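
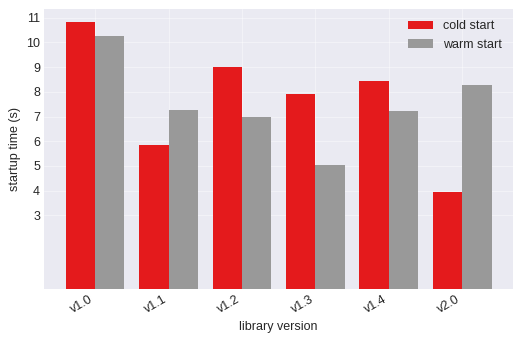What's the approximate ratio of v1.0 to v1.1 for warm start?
v1.0 ≈ 10, v1.1 ≈ 7; 10/7 ≈ 1.43.

≈ 1.43×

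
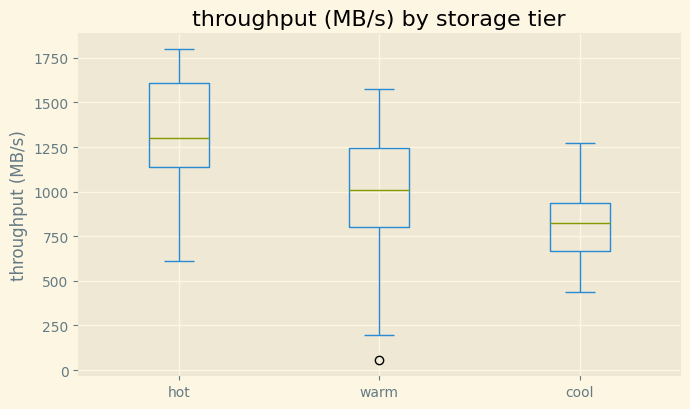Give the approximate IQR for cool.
≈ 300

Q3 ≈ 950, Q1 ≈ 650; IQR ≈ 300.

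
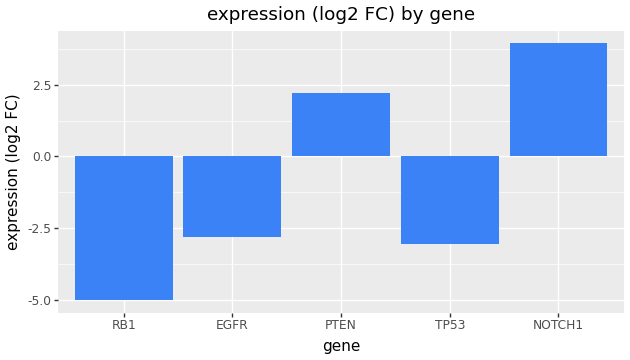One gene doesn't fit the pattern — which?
NOTCH1

NOTCH1 ≈ 4; the rest sit between ≈ -5 and ≈ 2.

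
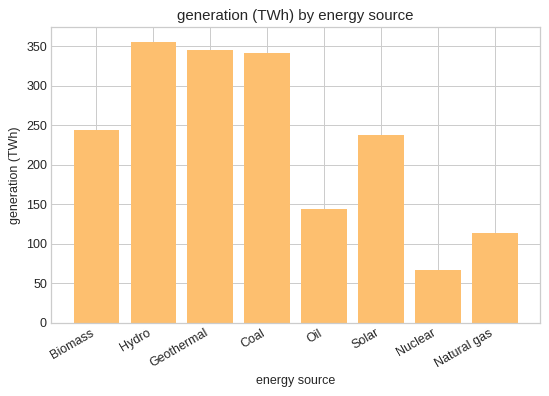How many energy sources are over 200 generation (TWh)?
Above 200: Biomass, Hydro, Geothermal, Coal, Solar.

5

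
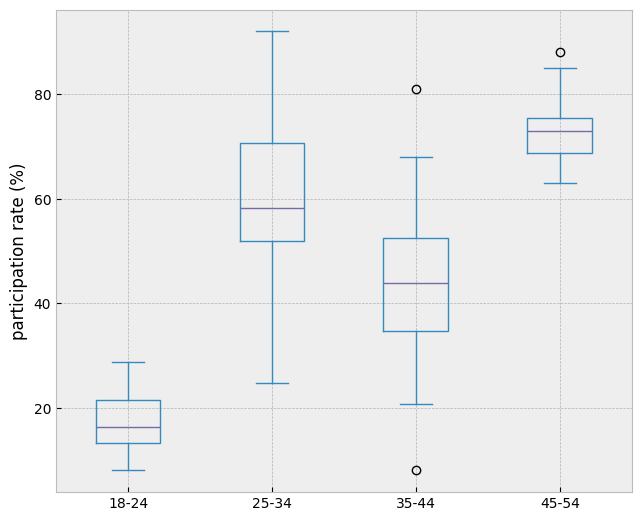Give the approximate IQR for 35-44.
Q3 ≈ 55, Q1 ≈ 35; IQR ≈ 20.

≈ 20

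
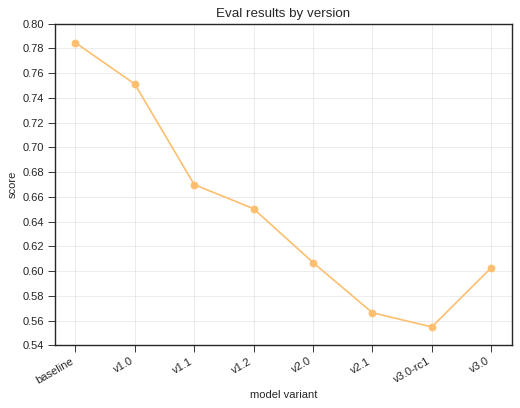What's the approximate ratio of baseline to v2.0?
≈ 1.3×

baseline ≈ 0.78, v2.0 ≈ 0.60; 0.78/0.60 ≈ 1.3.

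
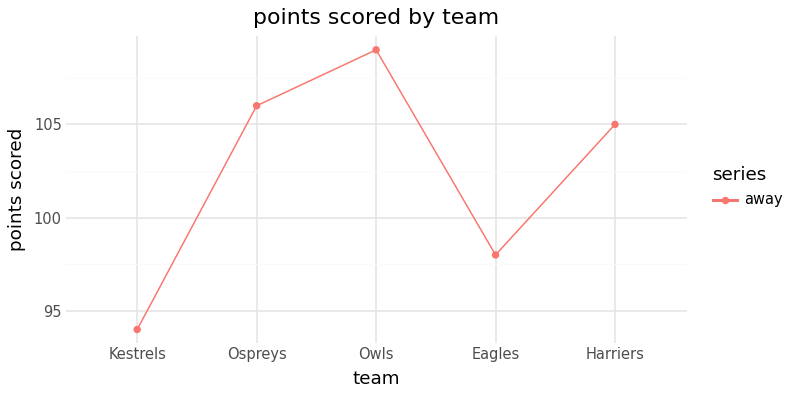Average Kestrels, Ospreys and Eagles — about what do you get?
(94 + 106 + 98) / 3 ≈ 99.

≈ 99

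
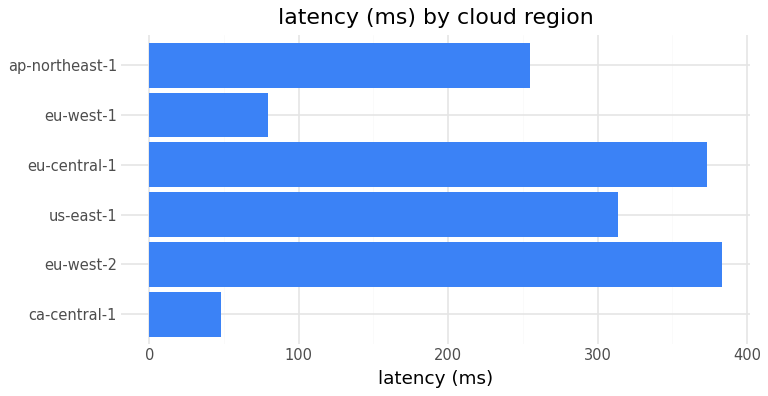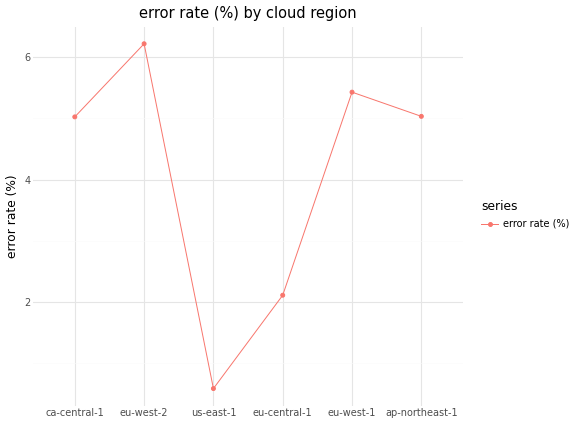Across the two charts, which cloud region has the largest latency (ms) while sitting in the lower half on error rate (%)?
eu-central-1

Chart 2 median error rate (%) ≈ 5; below-median cloud regions: ca-central-1, us-east-1, eu-central-1. Among those, eu-central-1 has the highest latency (ms) (≈ 350).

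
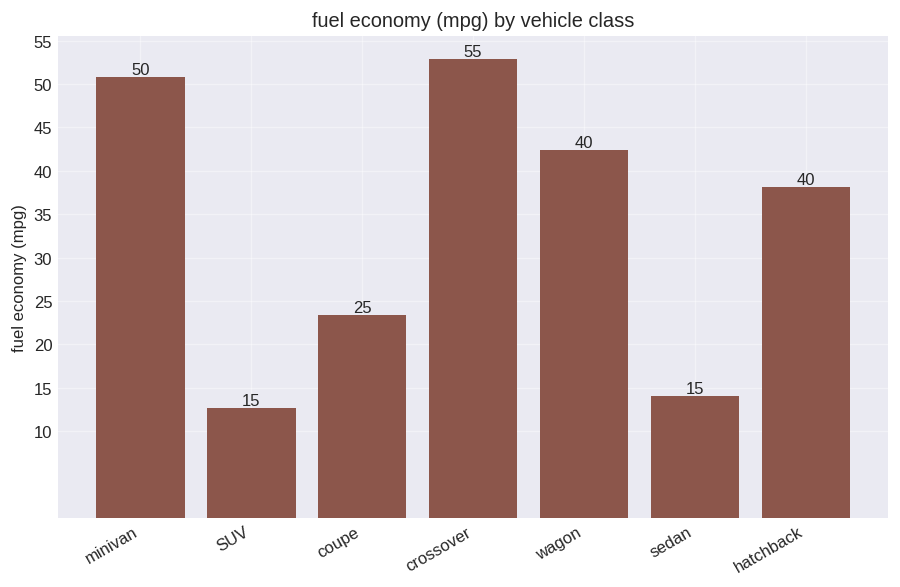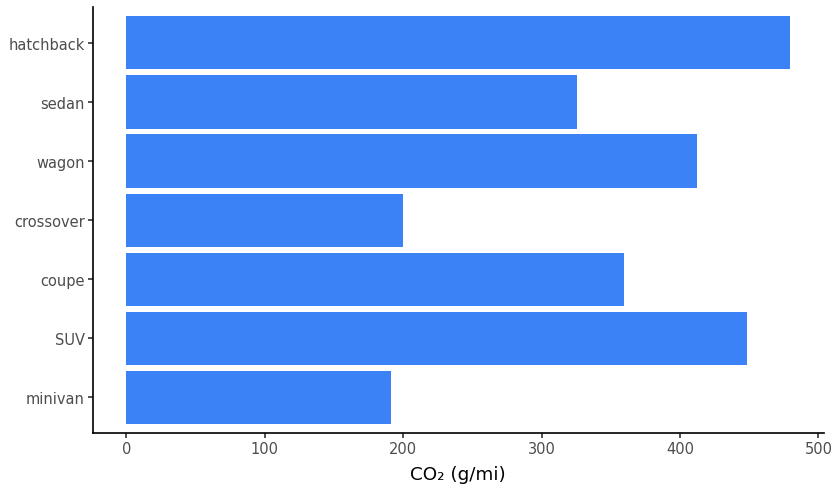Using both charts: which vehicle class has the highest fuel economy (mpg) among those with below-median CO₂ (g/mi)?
crossover

Chart 2 median CO₂ (g/mi) ≈ 350; below-median vehicle classes: minivan, crossover, sedan. Among those, crossover has the highest fuel economy (mpg) (≈ 55).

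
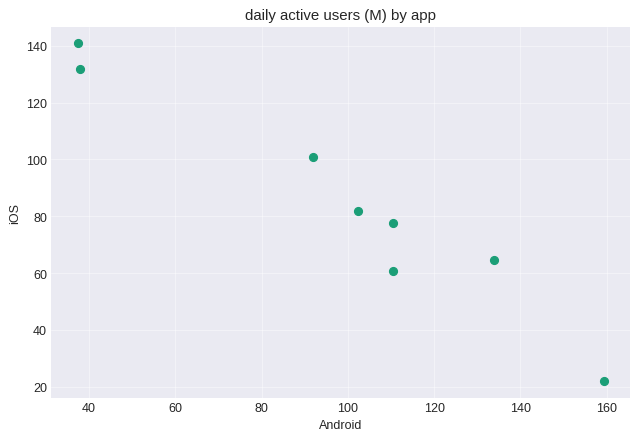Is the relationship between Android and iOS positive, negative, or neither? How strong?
Points are negatively correlated; strong (|r| ≈ 1.0).

negative, strong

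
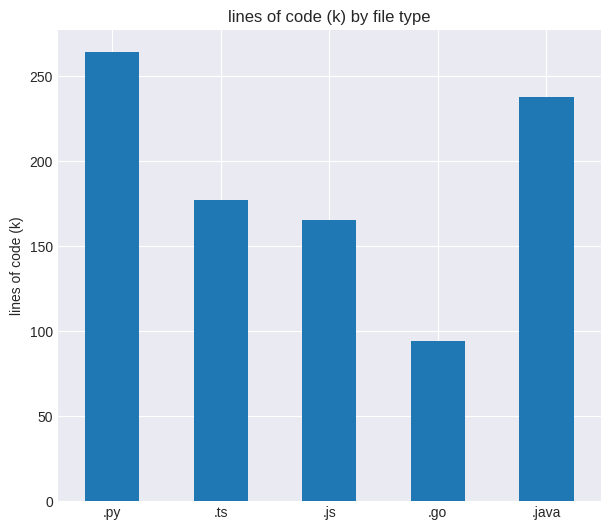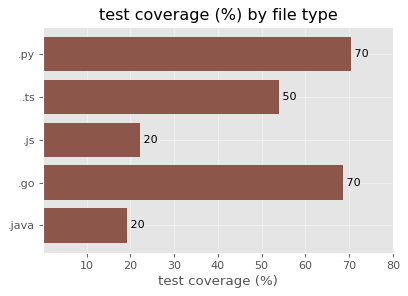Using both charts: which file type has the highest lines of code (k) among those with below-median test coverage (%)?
.java

Chart 2 median test coverage (%) ≈ 50; below-median file types: .js, .java. Among those, .java has the highest lines of code (k) (≈ 250).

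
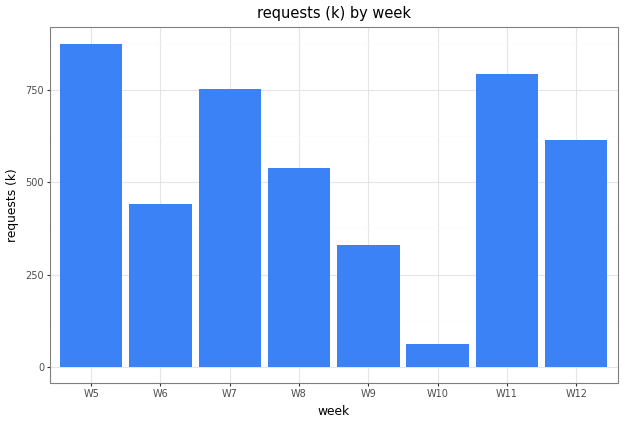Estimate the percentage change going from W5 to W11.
W5 ≈ 900, W11 ≈ 800; (800 − 900) / 900 ≈ -11.1%.

≈ -11.1%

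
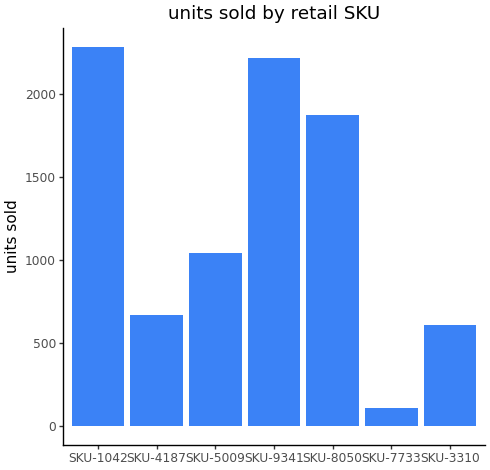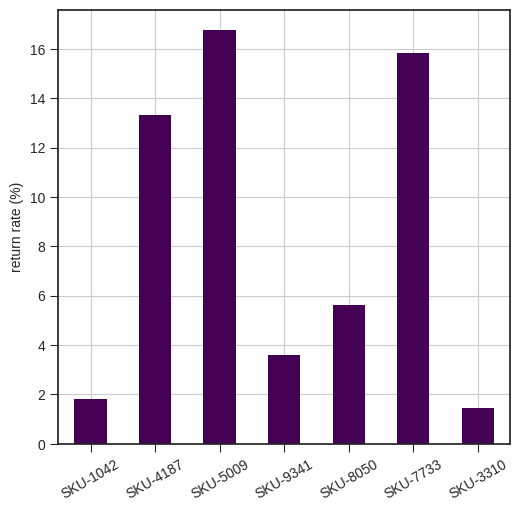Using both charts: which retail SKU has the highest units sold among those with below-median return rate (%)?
SKU-1042

Chart 2 median return rate (%) ≈ 6; below-median retail SKUs: SKU-1042, SKU-9341, SKU-3310. Among those, SKU-1042 has the highest units sold (≈ 2500).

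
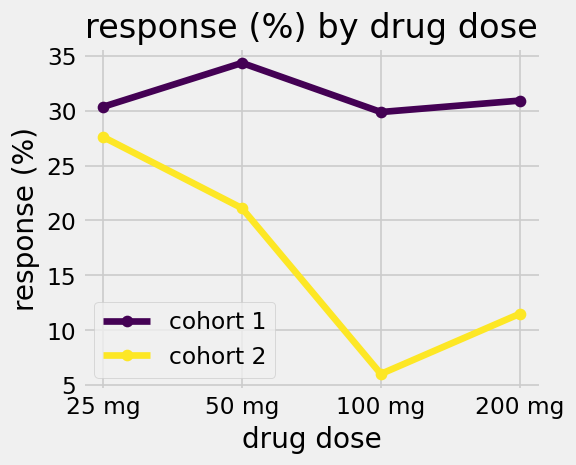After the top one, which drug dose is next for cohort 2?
50 mg

Top 3 for cohort 2: 25 mg ≈ 30, 50 mg ≈ 20, 200 mg ≈ 10.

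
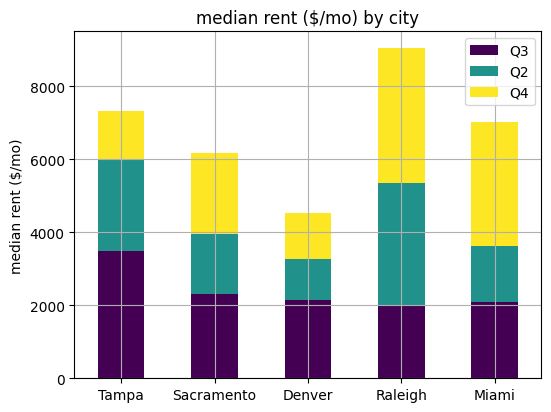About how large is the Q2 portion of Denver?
Q2 top ≈ 3000, bottom ≈ 2000; segment ≈ 1000.

≈ 1000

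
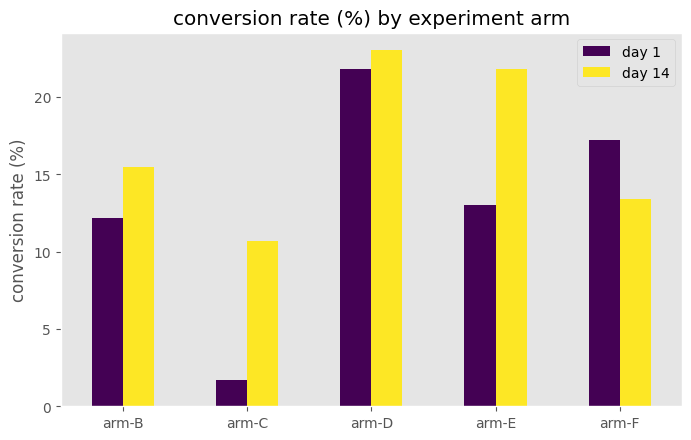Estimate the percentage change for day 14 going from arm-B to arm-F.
≈ -12.5%

arm-B ≈ 16, arm-F ≈ 14; (14 − 16) / 16 ≈ -12.5%.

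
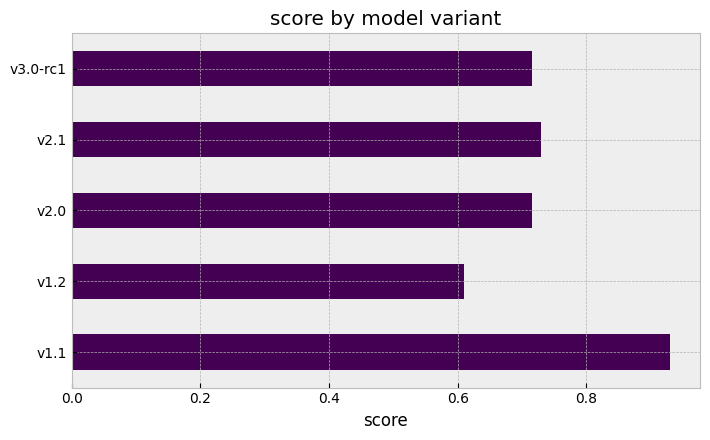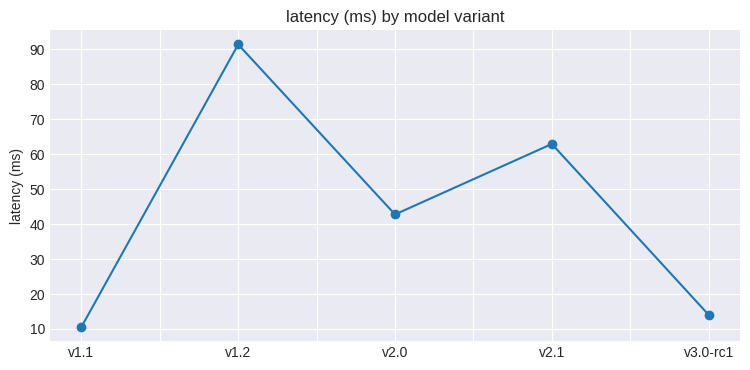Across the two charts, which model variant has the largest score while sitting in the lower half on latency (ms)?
v1.1

Chart 2 median latency (ms) ≈ 40; below-median model variants: v1.1, v3.0-rc1. Among those, v1.1 has the highest score (≈ 0.9).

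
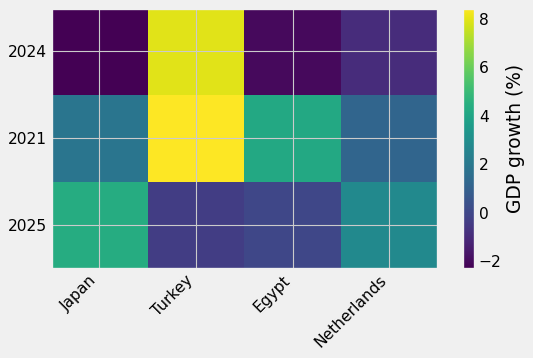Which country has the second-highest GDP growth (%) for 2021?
Top 3 for 2021: Turkey ≈ 8, Egypt ≈ 4, Japan ≈ 2.

Egypt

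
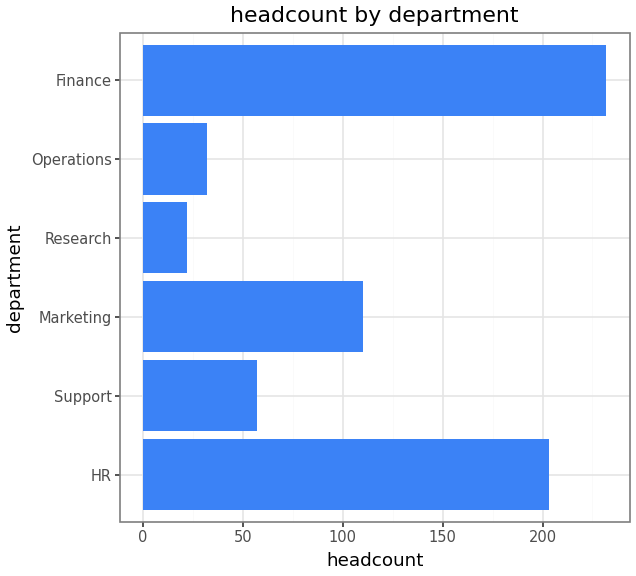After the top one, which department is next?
HR

Top 3: Finance ≈ 240, HR ≈ 200, Marketing ≈ 120.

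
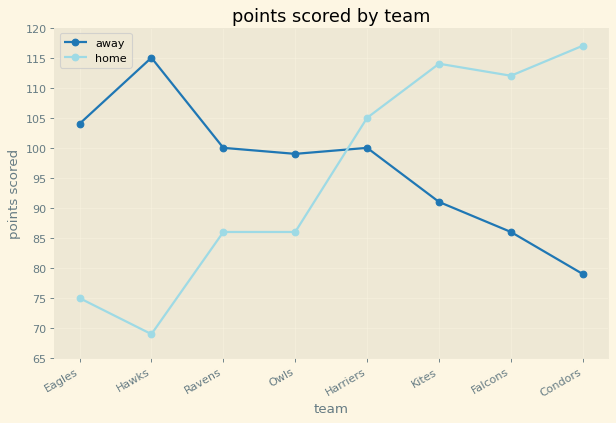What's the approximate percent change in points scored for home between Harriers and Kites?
Harriers ≈ 105, Kites ≈ 115; (115 − 105) / 105 ≈ +9.5%.

≈ +9.5%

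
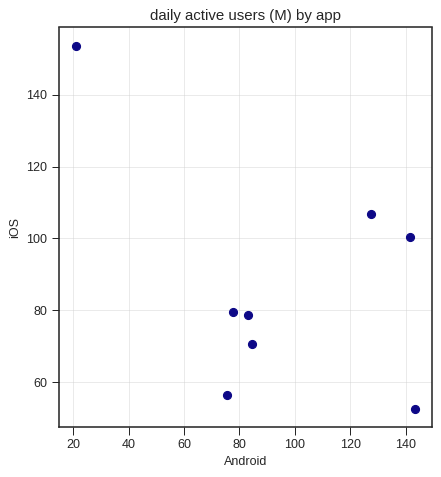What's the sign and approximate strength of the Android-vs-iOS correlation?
negative, moderate

Points are negatively correlated; moderate (|r| ≈ 0.5).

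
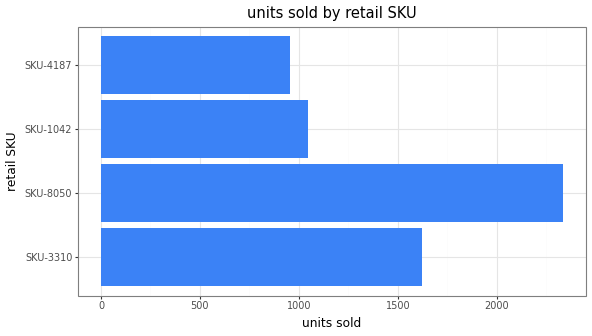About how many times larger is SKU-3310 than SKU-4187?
SKU-3310 ≈ 1600, SKU-4187 ≈ 1000; 1600/1000 ≈ 1.6.

≈ 1.6×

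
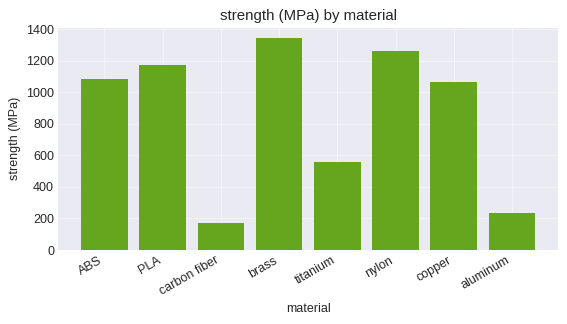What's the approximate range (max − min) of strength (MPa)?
≈ 1200

Max brass ≈ 1400, min carbon fiber ≈ 200; range ≈ 1200.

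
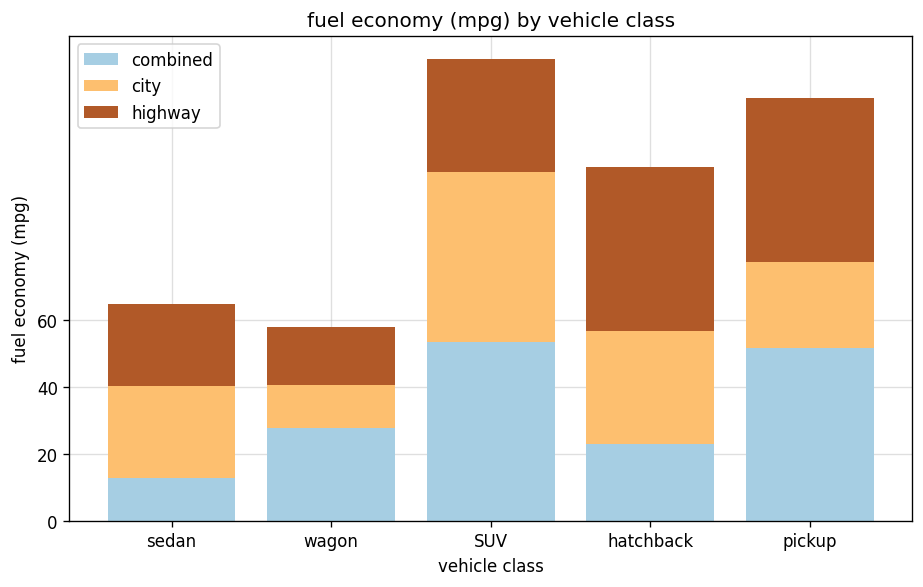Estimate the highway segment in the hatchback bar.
highway top ≈ 100, bottom ≈ 60; segment ≈ 40.

≈ 40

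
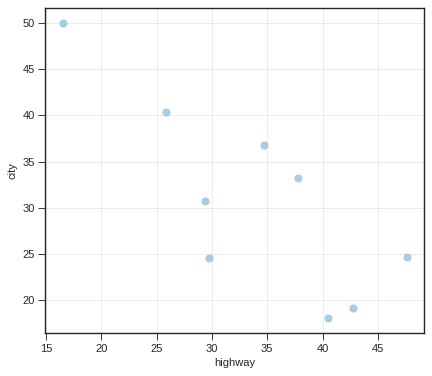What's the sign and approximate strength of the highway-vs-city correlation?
negative, strong

Points are negatively correlated; strong (|r| ≈ 0.8).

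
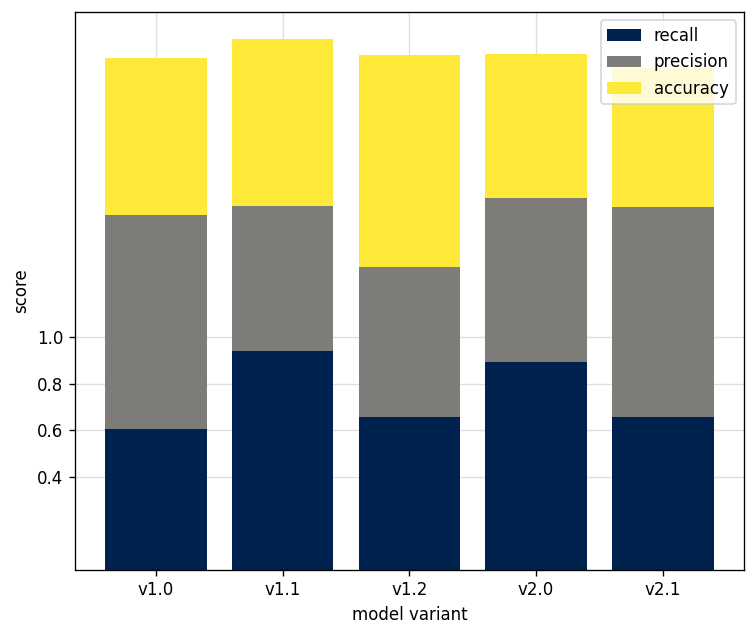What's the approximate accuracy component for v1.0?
≈ 0.6

accuracy top ≈ 2.2, bottom ≈ 1.6; segment ≈ 0.6.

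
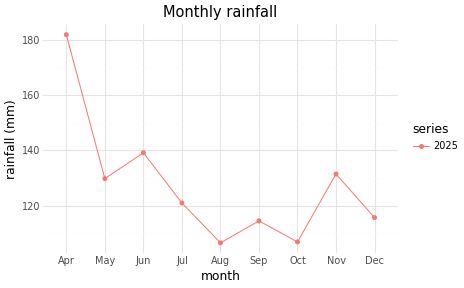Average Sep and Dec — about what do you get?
≈ 115

(110 + 120) / 2 ≈ 115.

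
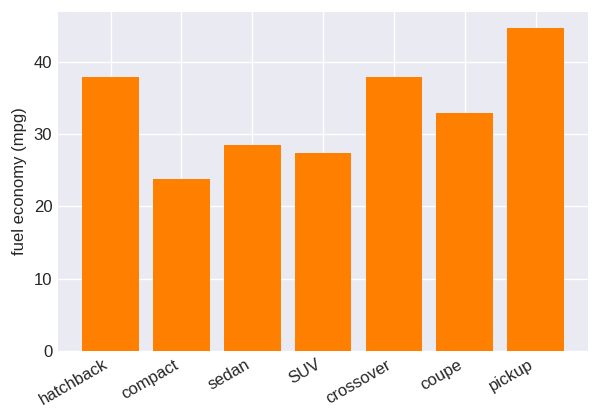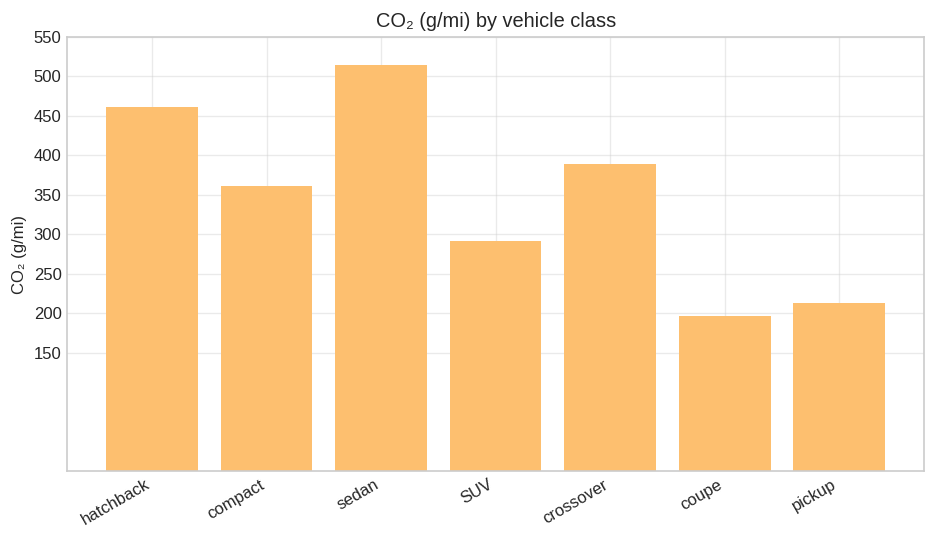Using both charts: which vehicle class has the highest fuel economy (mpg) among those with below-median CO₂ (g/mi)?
Chart 2 median CO₂ (g/mi) ≈ 350; below-median vehicle classes: SUV, coupe, pickup. Among those, pickup has the highest fuel economy (mpg) (≈ 45).

pickup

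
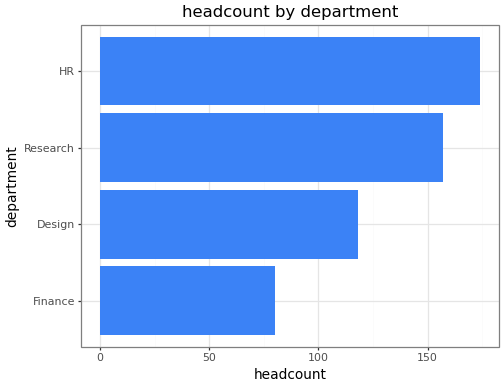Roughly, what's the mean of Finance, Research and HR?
≈ 140

(80 + 160 + 180) / 3 ≈ 140.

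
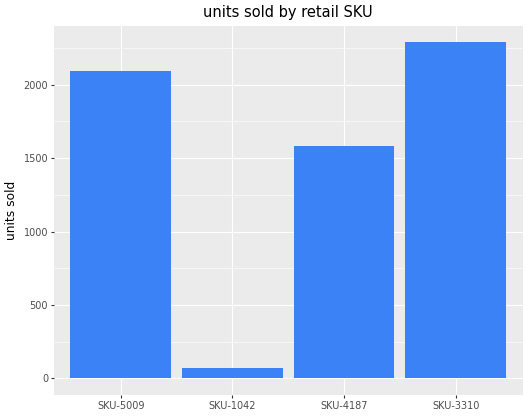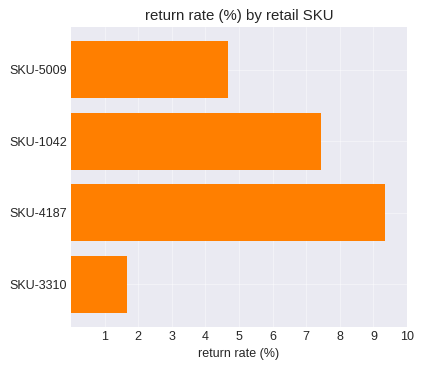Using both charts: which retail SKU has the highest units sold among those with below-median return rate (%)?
SKU-3310

Chart 2 median return rate (%) ≈ 6; below-median retail SKUs: SKU-5009, SKU-3310. Among those, SKU-3310 has the highest units sold (≈ 2500).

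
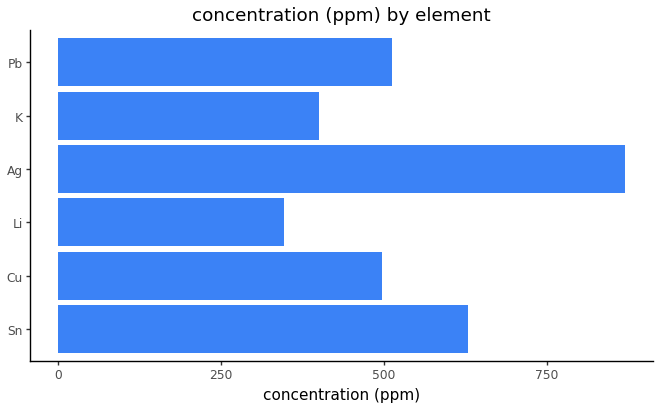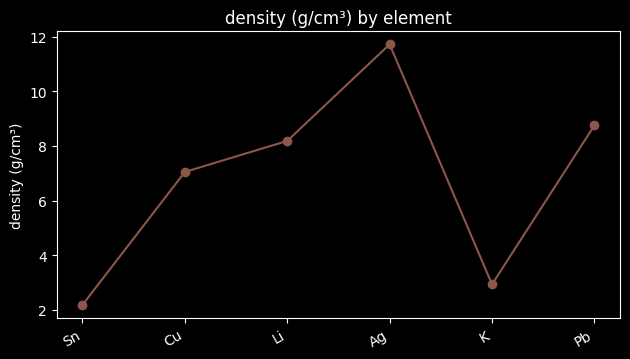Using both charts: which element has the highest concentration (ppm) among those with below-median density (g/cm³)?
Chart 2 median density (g/cm³) ≈ 8; below-median elements: Sn, Cu, K. Among those, Sn has the highest concentration (ppm) (≈ 600).

Sn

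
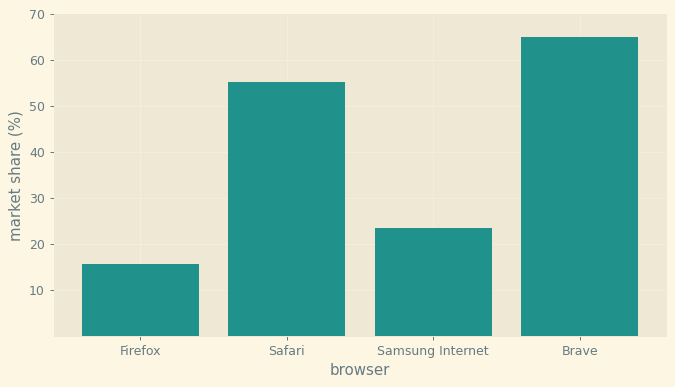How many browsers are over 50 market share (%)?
2

Above 50: Safari, Brave.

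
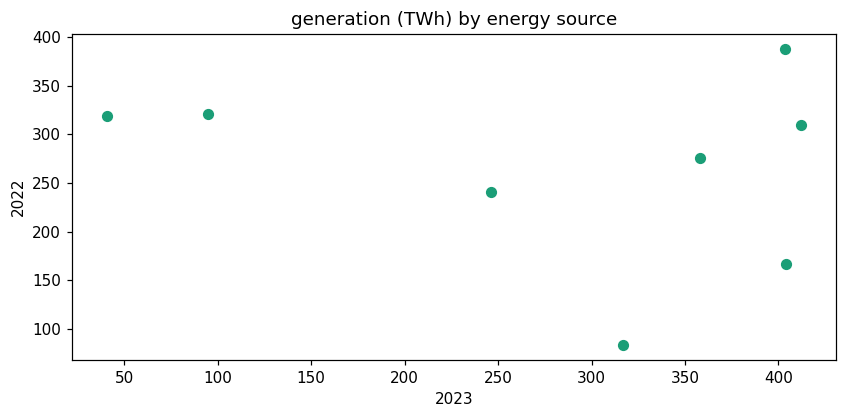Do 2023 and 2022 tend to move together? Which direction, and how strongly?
no clear correlation

Points are roughly uncorrelated; weak (|r| ≈ 0.2).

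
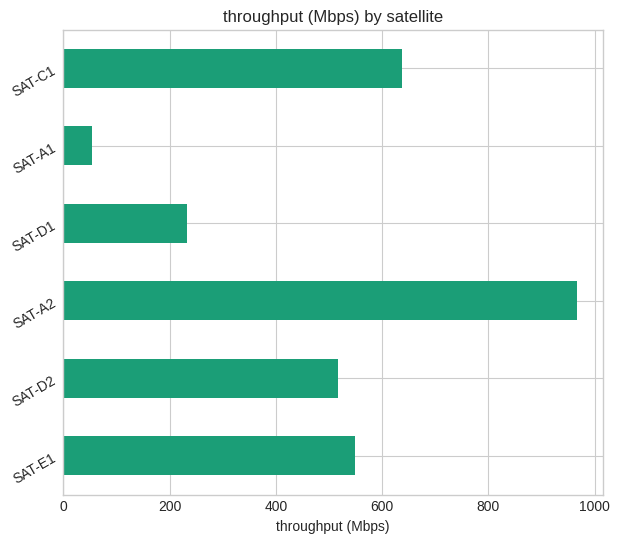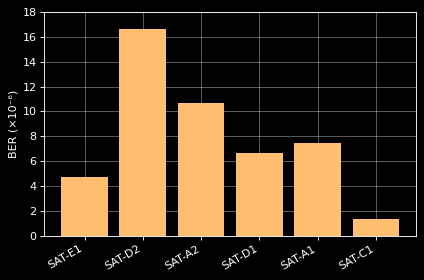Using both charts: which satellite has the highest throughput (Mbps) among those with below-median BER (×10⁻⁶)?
Chart 2 median BER (×10⁻⁶) ≈ 8; below-median satellites: SAT-E1, SAT-D1, SAT-C1. Among those, SAT-C1 has the highest throughput (Mbps) (≈ 600).

SAT-C1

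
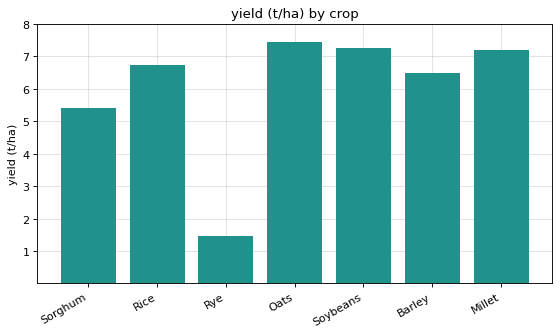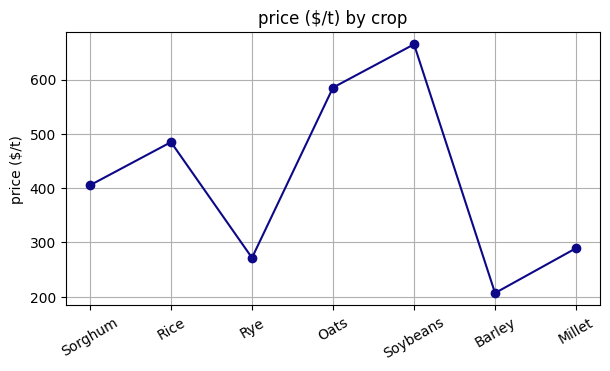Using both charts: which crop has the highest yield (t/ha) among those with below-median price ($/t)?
Chart 2 median price ($/t) ≈ 400; below-median crops: Rye, Barley, Millet. Among those, Millet has the highest yield (t/ha) (≈ 7).

Millet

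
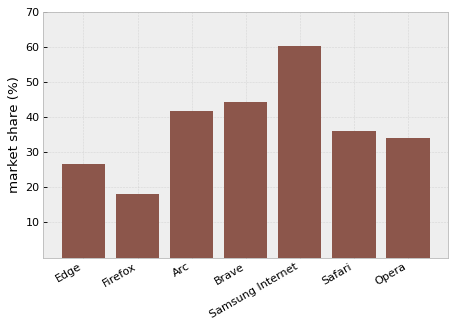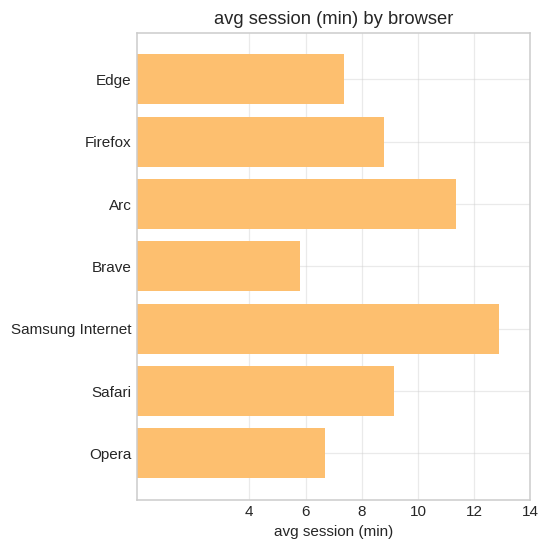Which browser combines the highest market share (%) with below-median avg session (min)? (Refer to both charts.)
Chart 2 median avg session (min) ≈ 8; below-median browsers: Edge, Brave, Opera. Among those, Brave has the highest market share (%) (≈ 40).

Brave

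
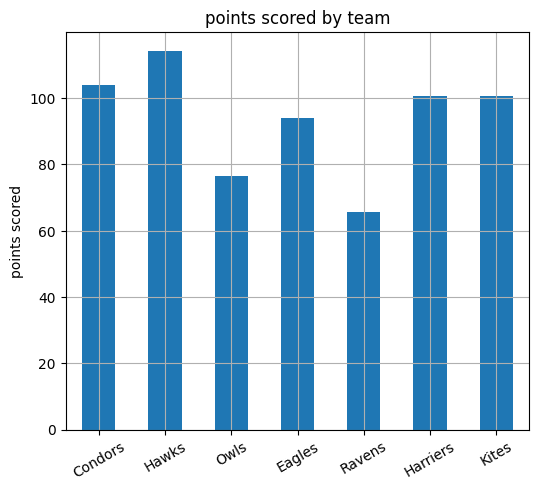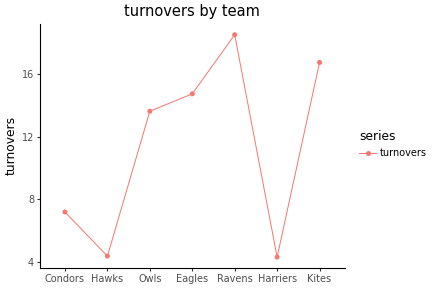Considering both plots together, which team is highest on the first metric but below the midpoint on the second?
Chart 2 median turnovers ≈ 14; below-median teams: Condors, Hawks, Harriers. Among those, Hawks has the highest points scored (≈ 120).

Hawks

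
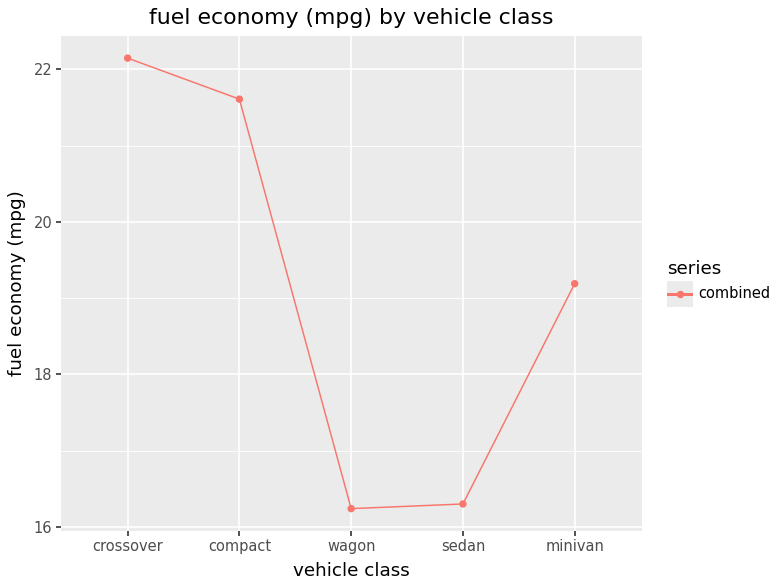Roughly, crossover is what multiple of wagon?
crossover ≈ 22.0, wagon ≈ 16.0; 22.0/16.0 ≈ 1.38.

≈ 1.38×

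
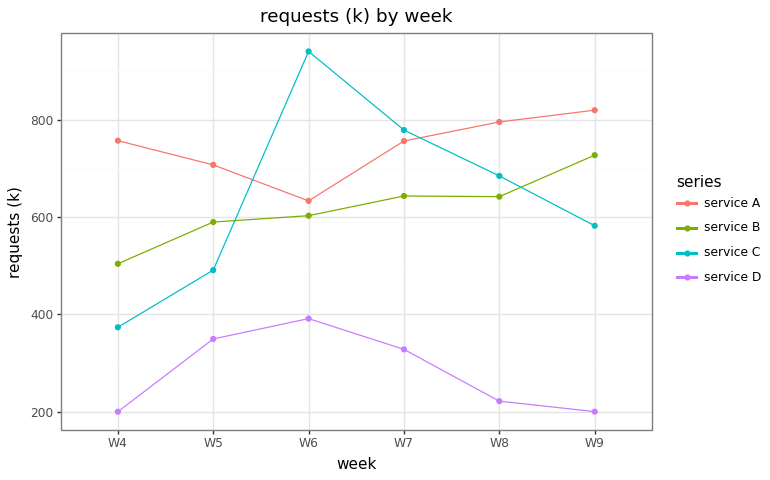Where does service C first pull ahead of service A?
W6

W5: service C ≈ 500 vs service A ≈ 700 (not yet); W6: service C ≈ 900 vs service A ≈ 600 (first crossover).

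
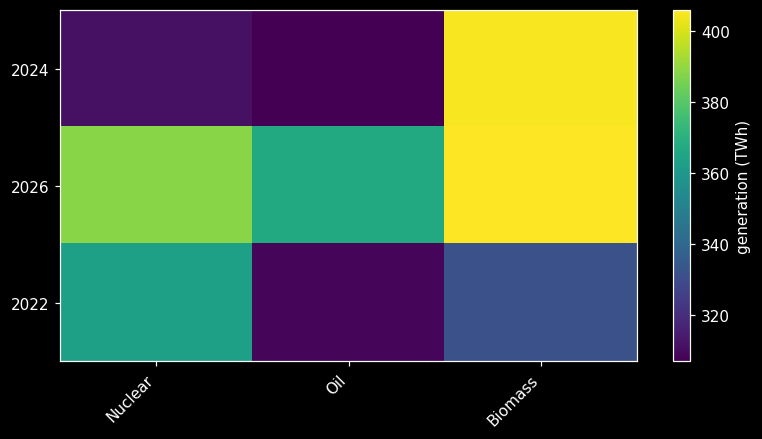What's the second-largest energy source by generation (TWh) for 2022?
Top 3 for 2022: Nuclear ≈ 360, Biomass ≈ 330, Oil ≈ 310.

Biomass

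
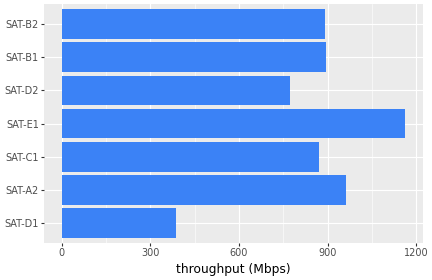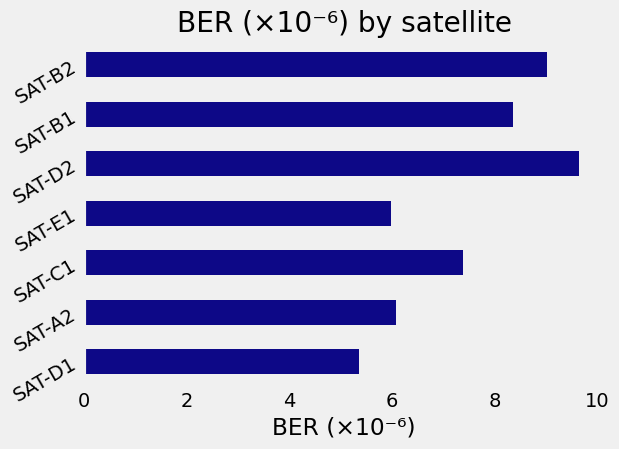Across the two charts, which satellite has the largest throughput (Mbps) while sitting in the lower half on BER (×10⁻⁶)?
Chart 2 median BER (×10⁻⁶) ≈ 7; below-median satellites: SAT-D1, SAT-A2, SAT-E1. Among those, SAT-E1 has the highest throughput (Mbps) (≈ 1200).

SAT-E1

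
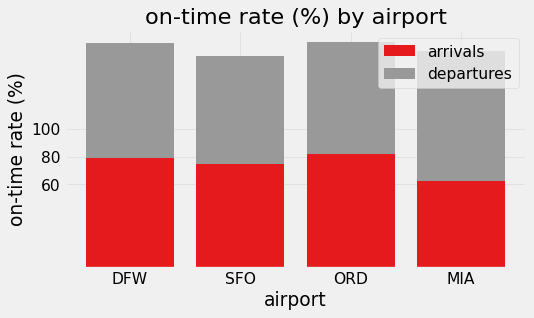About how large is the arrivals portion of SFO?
≈ 80

arrivals top ≈ 80, bottom ≈ 0; segment ≈ 80.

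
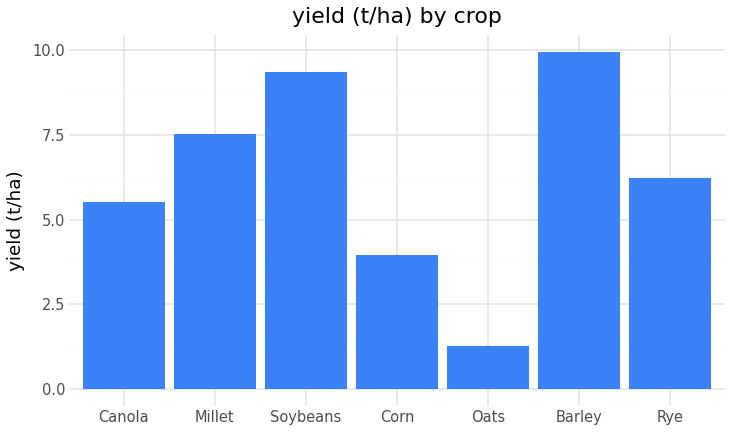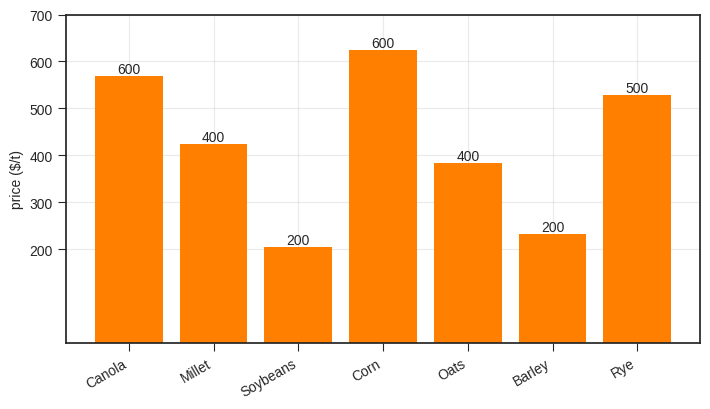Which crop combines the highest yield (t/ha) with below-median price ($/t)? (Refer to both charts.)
Barley

Chart 2 median price ($/t) ≈ 400; below-median crops: Soybeans, Oats, Barley. Among those, Barley has the highest yield (t/ha) (≈ 10).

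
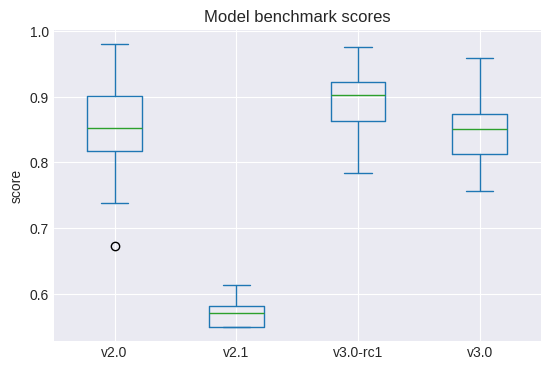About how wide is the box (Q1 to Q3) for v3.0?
≈ 0.05

Q3 ≈ 0.85, Q1 ≈ 0.80; IQR ≈ 0.05.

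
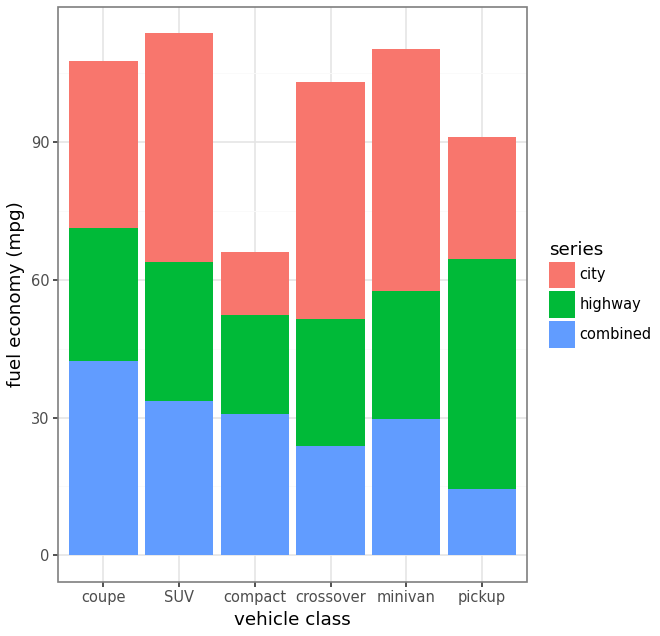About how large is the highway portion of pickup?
≈ 50

highway top ≈ 60, bottom ≈ 10; segment ≈ 50.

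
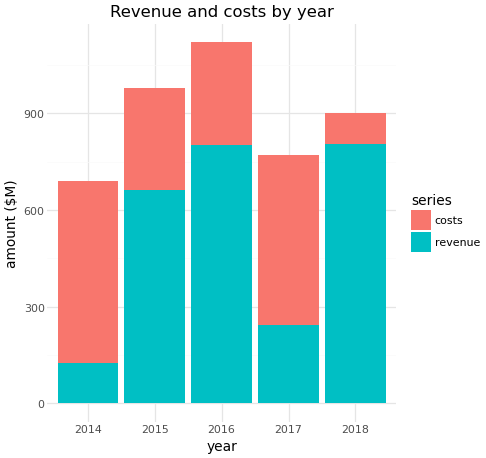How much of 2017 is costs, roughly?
≈ 600

costs top ≈ 800, bottom ≈ 200; segment ≈ 600.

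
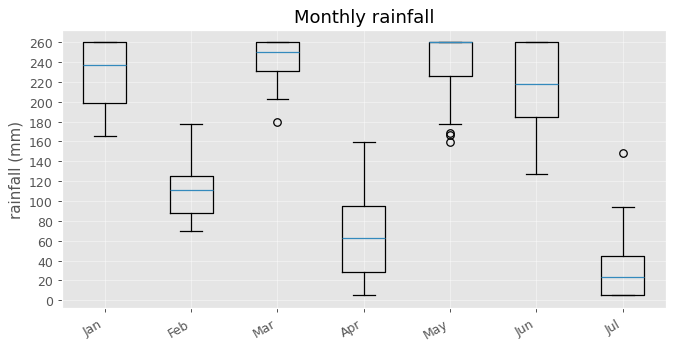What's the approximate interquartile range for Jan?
≈ 60

Q3 ≈ 260, Q1 ≈ 200; IQR ≈ 60.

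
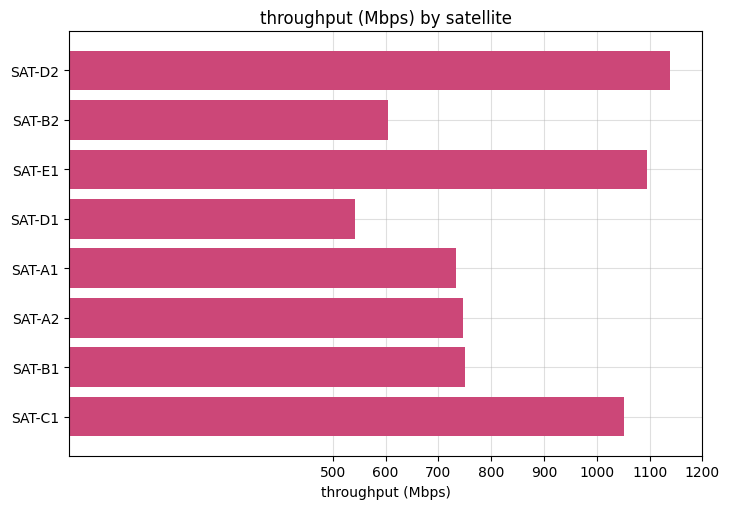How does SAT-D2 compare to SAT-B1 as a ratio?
SAT-D2 ≈ 1100, SAT-B1 ≈ 700; 1100/700 ≈ 1.57.

≈ 1.57×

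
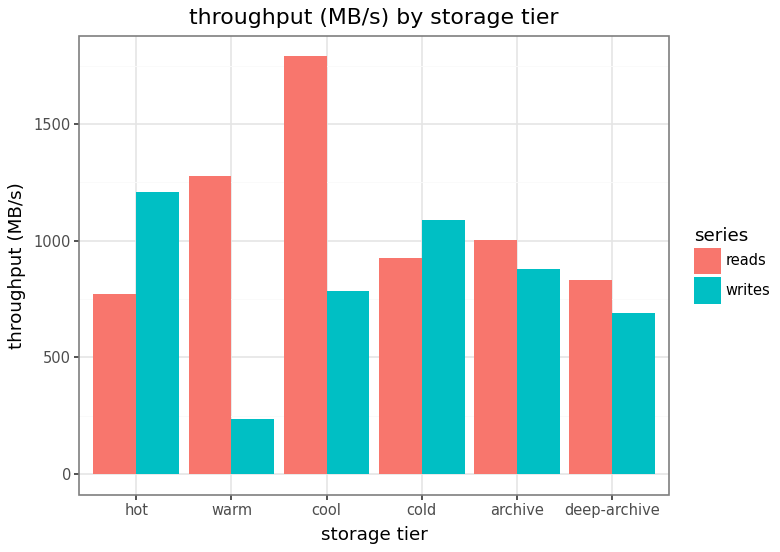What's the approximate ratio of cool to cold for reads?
cool ≈ 1800, cold ≈ 1000; 1800/1000 ≈ 1.8.

≈ 1.8×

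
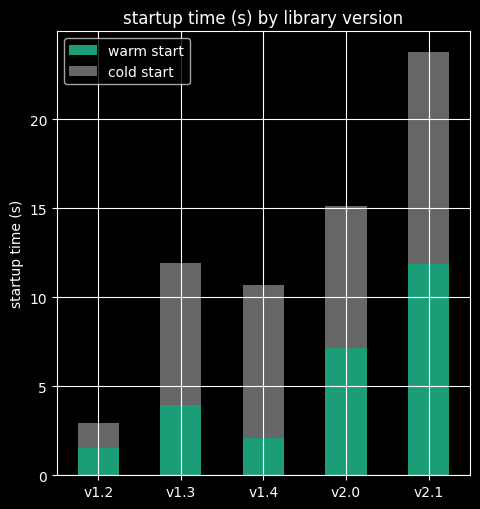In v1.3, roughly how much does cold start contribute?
cold start top ≈ 12, bottom ≈ 4; segment ≈ 8.

≈ 8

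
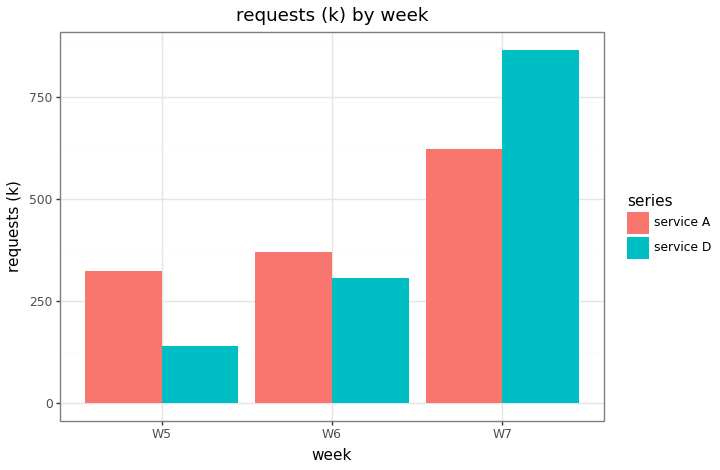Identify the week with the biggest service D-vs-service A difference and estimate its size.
W7: service D ≈ 900, service A ≈ 600 → gap ≈ 300. Next-largest (W5) is only ≈ 200.

W7, ≈ 300 k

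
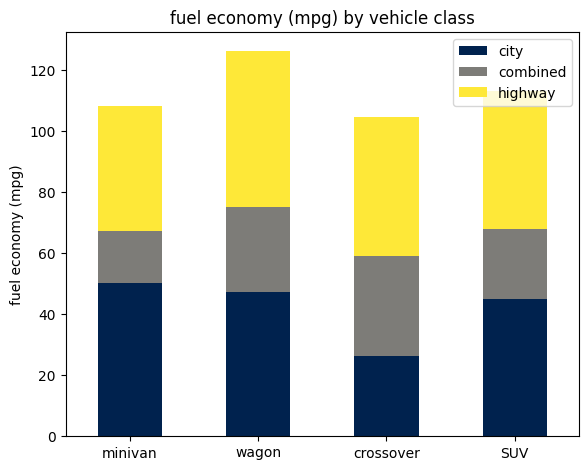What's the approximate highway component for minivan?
≈ 40

highway top ≈ 100, bottom ≈ 60; segment ≈ 40.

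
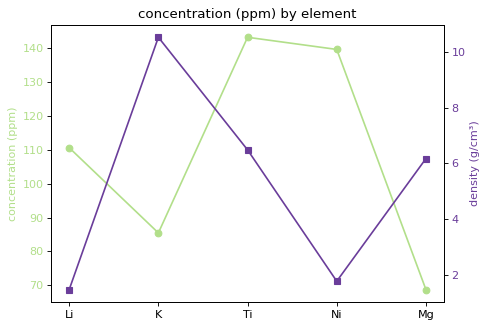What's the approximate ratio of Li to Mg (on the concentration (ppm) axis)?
Li ≈ 110, Mg ≈ 70; 110/70 ≈ 1.57.

≈ 1.57×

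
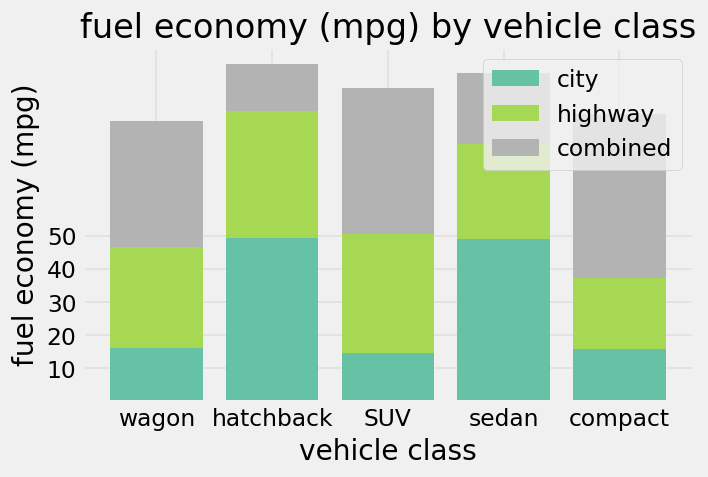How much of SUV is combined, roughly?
combined top ≈ 90, bottom ≈ 50; segment ≈ 40.

≈ 40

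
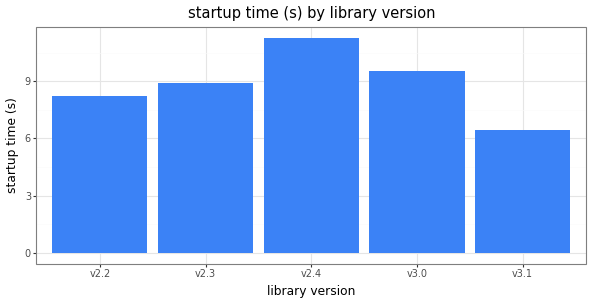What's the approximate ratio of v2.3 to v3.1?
≈ 1.5×

v2.3 ≈ 9, v3.1 ≈ 6; 9/6 ≈ 1.5.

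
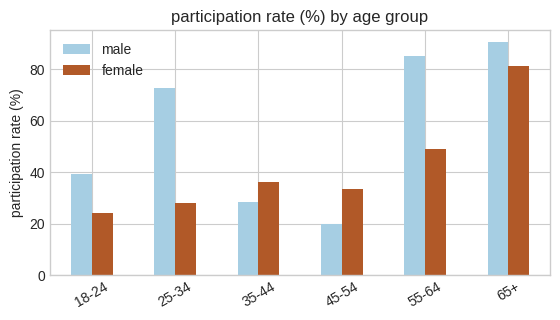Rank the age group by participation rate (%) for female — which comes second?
55-64

Top 3 for female: 65+ ≈ 80, 55-64 ≈ 50, 35-44 ≈ 40.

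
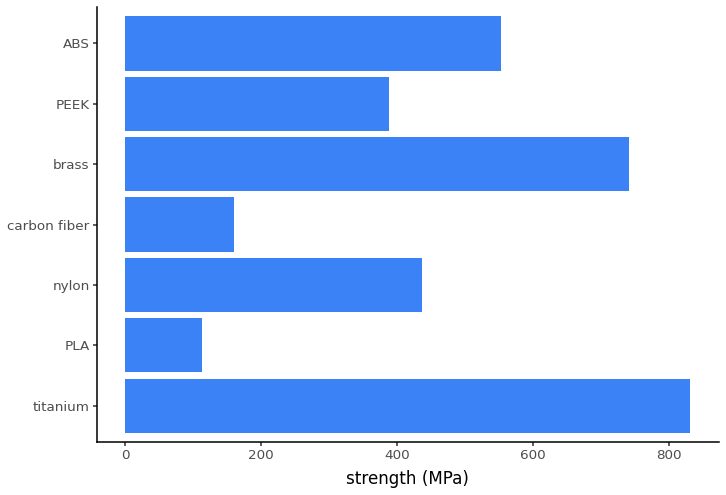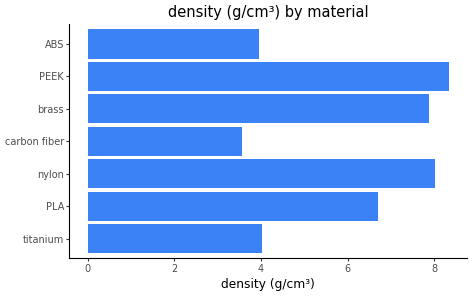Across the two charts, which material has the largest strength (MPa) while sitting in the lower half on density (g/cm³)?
titanium

Chart 2 median density (g/cm³) ≈ 7; below-median materials: titanium, carbon fiber, ABS. Among those, titanium has the highest strength (MPa) (≈ 800).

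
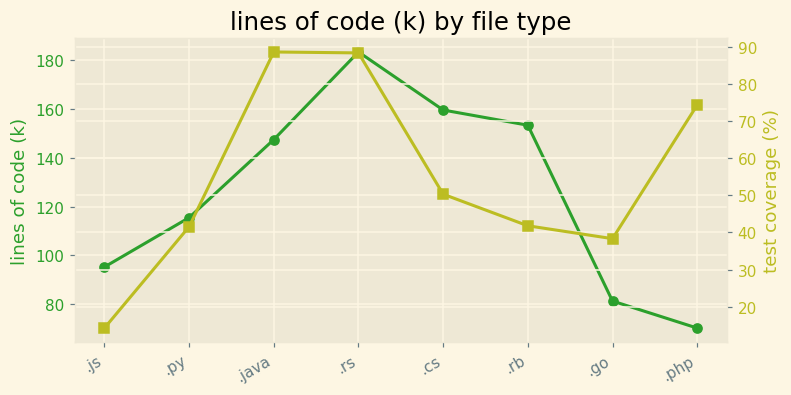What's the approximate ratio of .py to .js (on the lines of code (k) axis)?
.py ≈ 120, .js ≈ 100; 120/100 ≈ 1.2.

≈ 1.2×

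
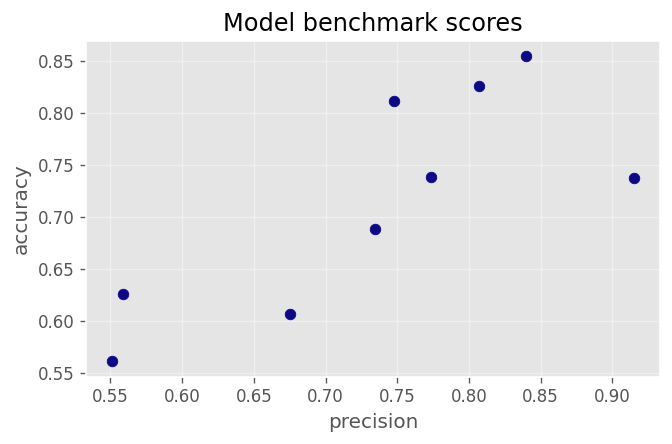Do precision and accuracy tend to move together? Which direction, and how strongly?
positive, strong

Points are positively correlated; strong (|r| ≈ 0.8).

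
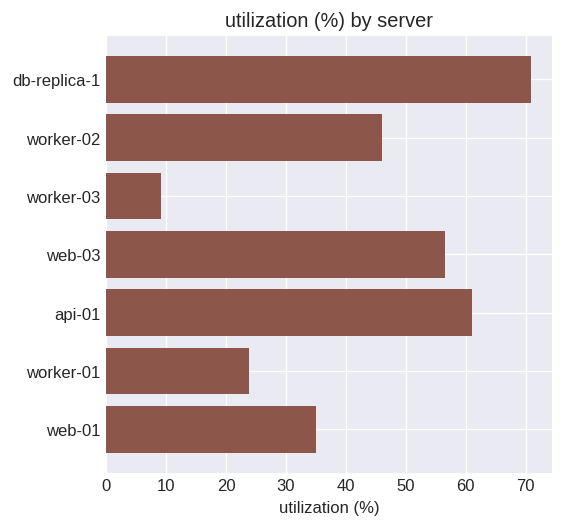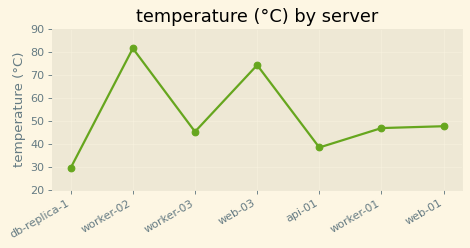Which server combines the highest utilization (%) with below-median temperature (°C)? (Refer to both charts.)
Chart 2 median temperature (°C) ≈ 50; below-median servers: db-replica-1, worker-03, api-01. Among those, db-replica-1 has the highest utilization (%) (≈ 70).

db-replica-1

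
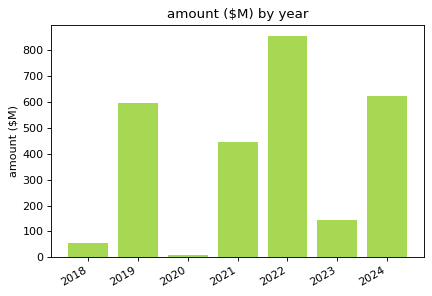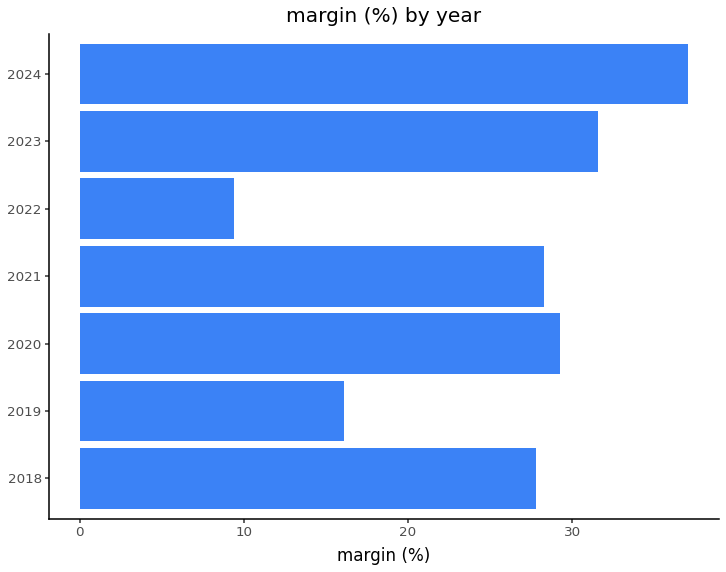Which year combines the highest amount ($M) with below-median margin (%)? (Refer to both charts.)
Chart 2 median margin (%) ≈ 30; below-median years: 2018, 2019, 2022. Among those, 2022 has the highest amount ($M) (≈ 900).

2022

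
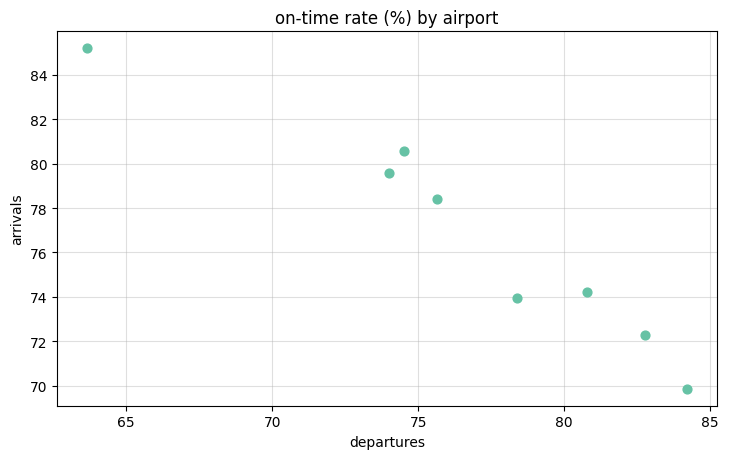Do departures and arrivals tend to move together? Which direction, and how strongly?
negative, strong

Points are negatively correlated; strong (|r| ≈ 1.0).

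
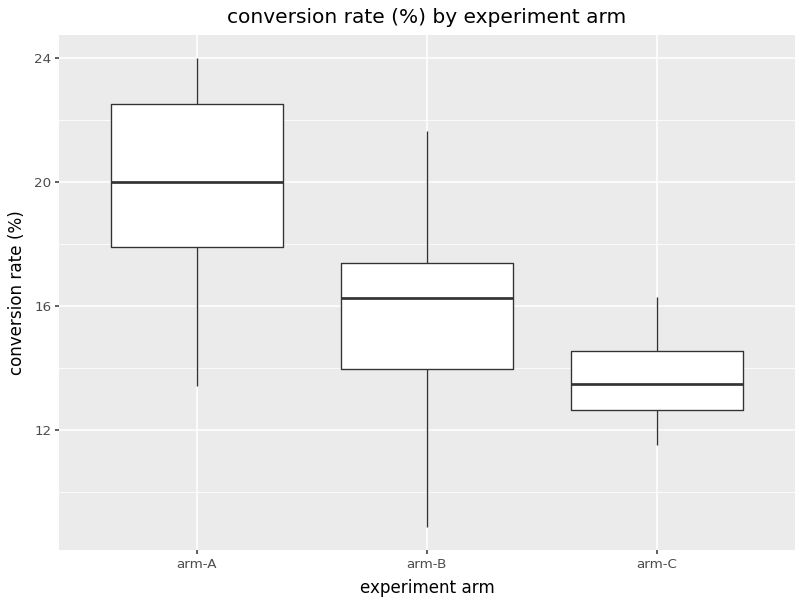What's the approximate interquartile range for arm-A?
≈ 5

Q3 ≈ 23, Q1 ≈ 18; IQR ≈ 5.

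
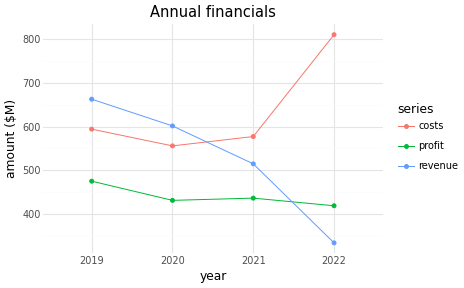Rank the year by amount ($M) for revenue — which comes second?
2020

Top 3 for revenue: 2019 ≈ 650, 2020 ≈ 600, 2021 ≈ 500.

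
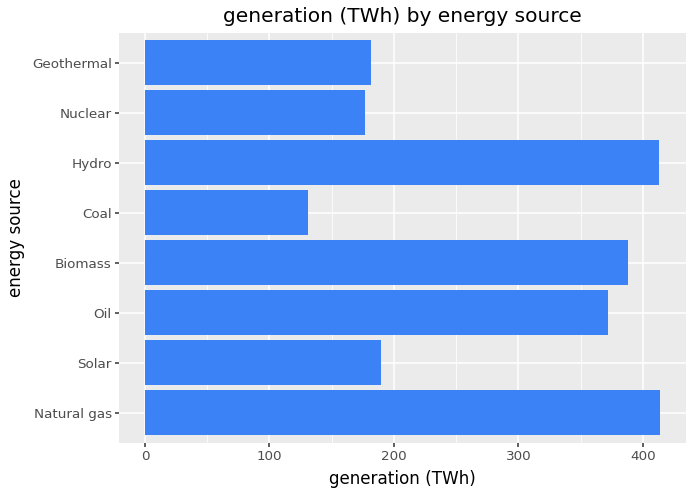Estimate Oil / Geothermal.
Oil ≈ 350, Geothermal ≈ 200; 350/200 ≈ 1.75.

≈ 1.75×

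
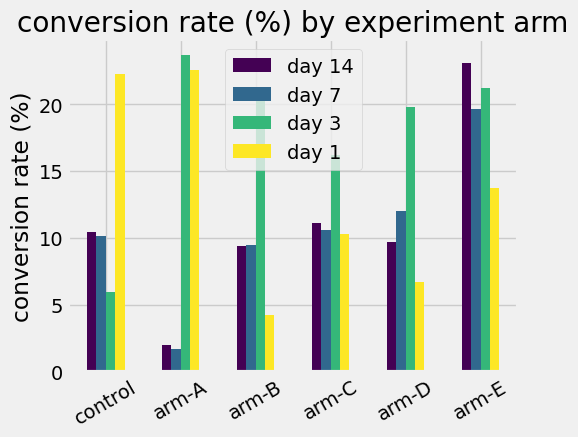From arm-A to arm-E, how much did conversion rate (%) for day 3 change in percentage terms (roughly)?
arm-A ≈ 24, arm-E ≈ 22; (22 − 24) / 24 ≈ -8.3%.

≈ -8.3%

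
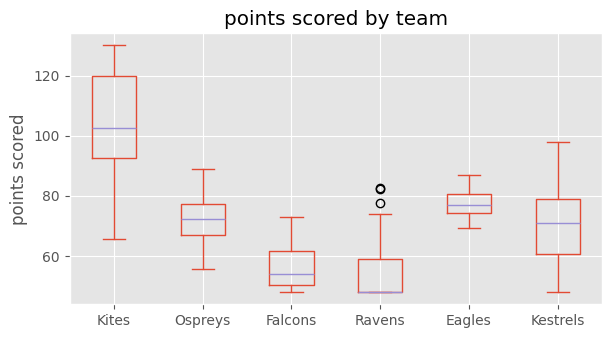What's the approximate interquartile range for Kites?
≈ 25

Q3 ≈ 120, Q1 ≈ 95; IQR ≈ 25.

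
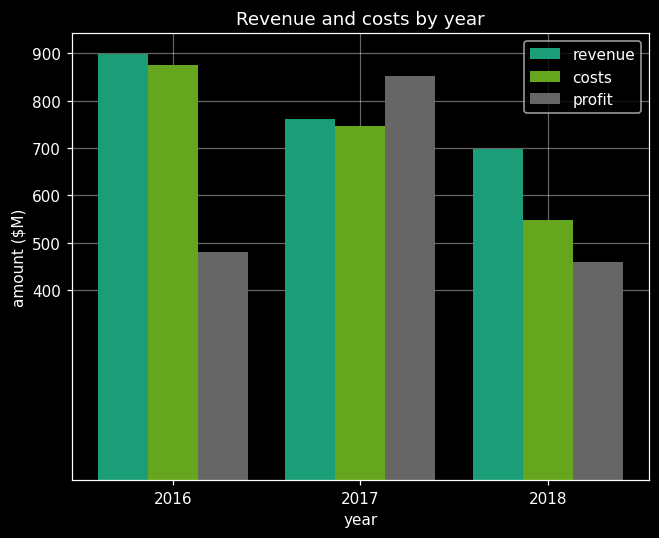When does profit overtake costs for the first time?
2017

2016: profit ≈ 500 vs costs ≈ 900 (not yet); 2017: profit ≈ 900 vs costs ≈ 700 (first crossover).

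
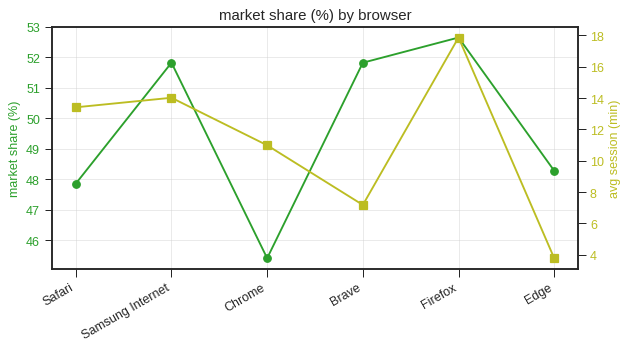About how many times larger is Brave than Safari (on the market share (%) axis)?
Brave ≈ 52, Safari ≈ 48; 52/48 ≈ 1.08.

≈ 1.08×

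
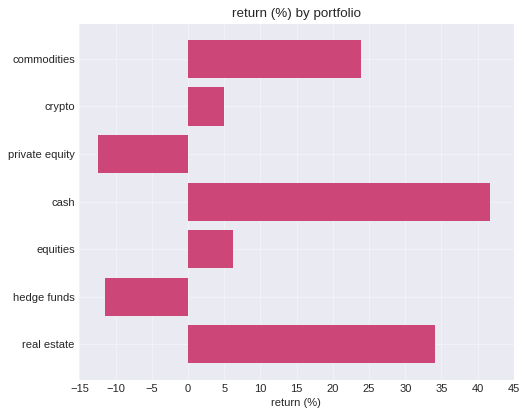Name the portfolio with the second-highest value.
real estate

Top 3: cash ≈ 40, real estate ≈ 35, commodities ≈ 25.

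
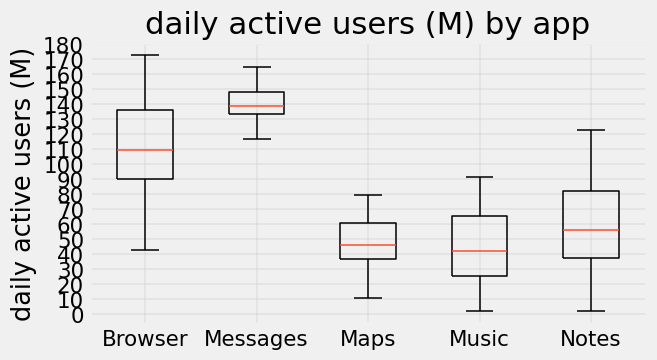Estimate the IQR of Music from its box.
≈ 40

Q3 ≈ 70, Q1 ≈ 30; IQR ≈ 40.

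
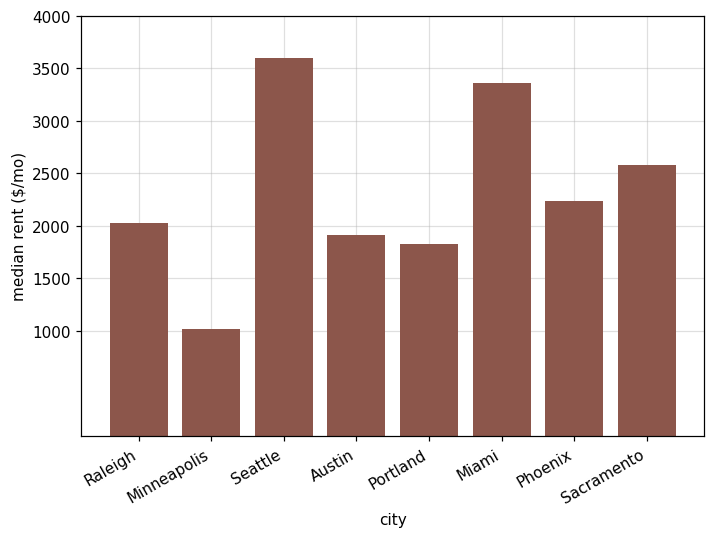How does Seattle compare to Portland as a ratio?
≈ 1.75×

Seattle ≈ 3500, Portland ≈ 2000; 3500/2000 ≈ 1.75.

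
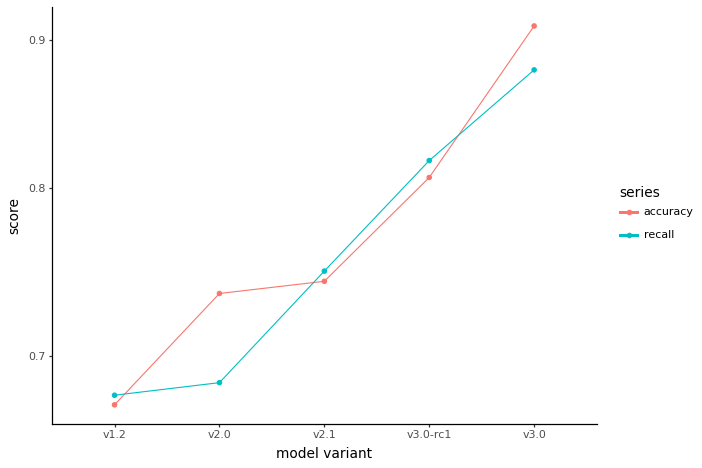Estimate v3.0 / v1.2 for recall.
≈ 1.29×

v3.0 ≈ 0.88, v1.2 ≈ 0.68; 0.88/0.68 ≈ 1.29.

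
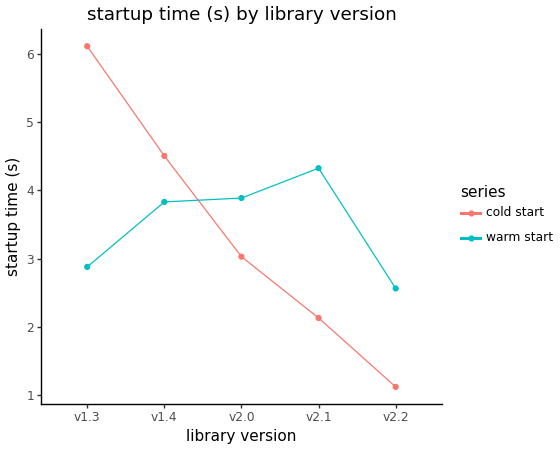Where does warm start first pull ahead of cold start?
v1.4: warm start ≈ 4.0 vs cold start ≈ 4.5 (not yet); v2.0: warm start ≈ 4.0 vs cold start ≈ 3.0 (first crossover).

v2.0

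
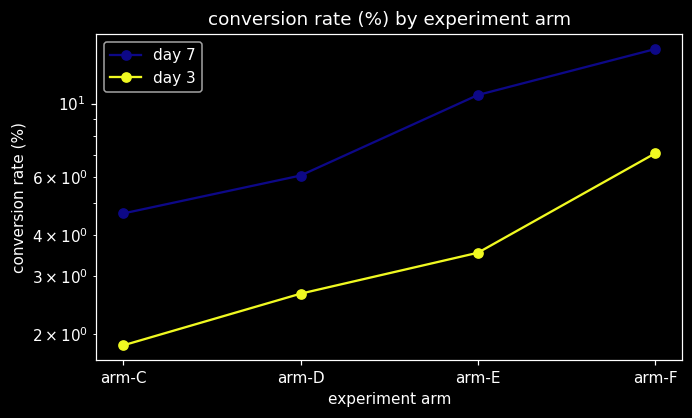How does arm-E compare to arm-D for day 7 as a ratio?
≈ 1.67×

arm-E ≈ 10, arm-D ≈ 6; 10/6 ≈ 1.67.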